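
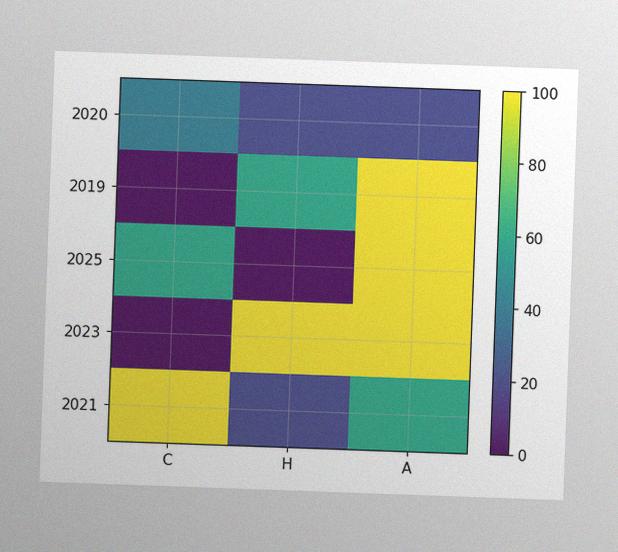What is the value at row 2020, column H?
20

The chart is tilted about 2° clockwise, with some photo noise. Matching cell (2020, H) against the colorbar gives 20.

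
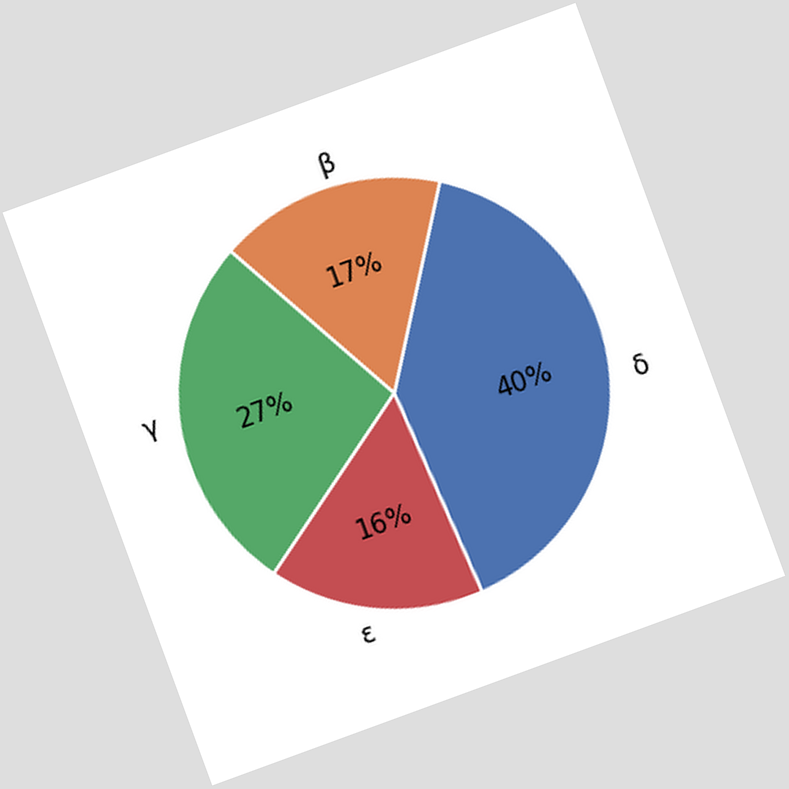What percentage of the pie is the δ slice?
The chart is tilted about 20° counter-clockwise. The δ slice takes up 40% of the pie.

40%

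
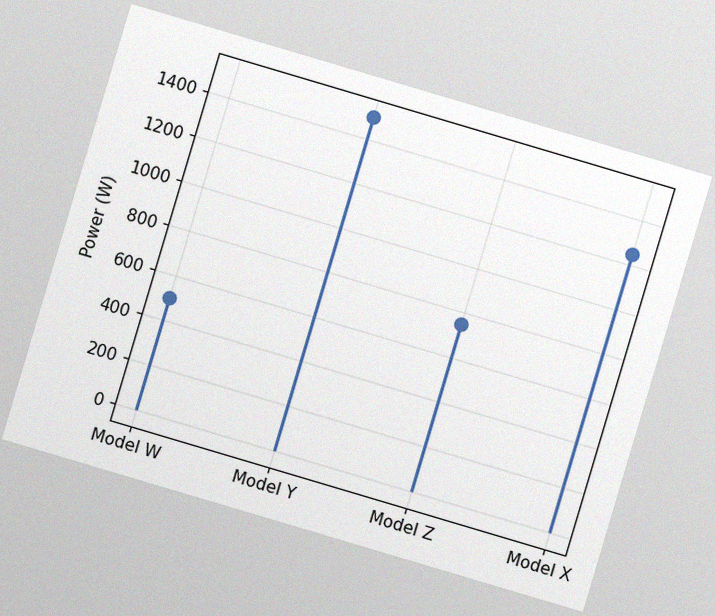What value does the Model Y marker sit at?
The chart is tilted about 17° clockwise, with some photo noise. The Model Y marker sits at 1500W.

1500W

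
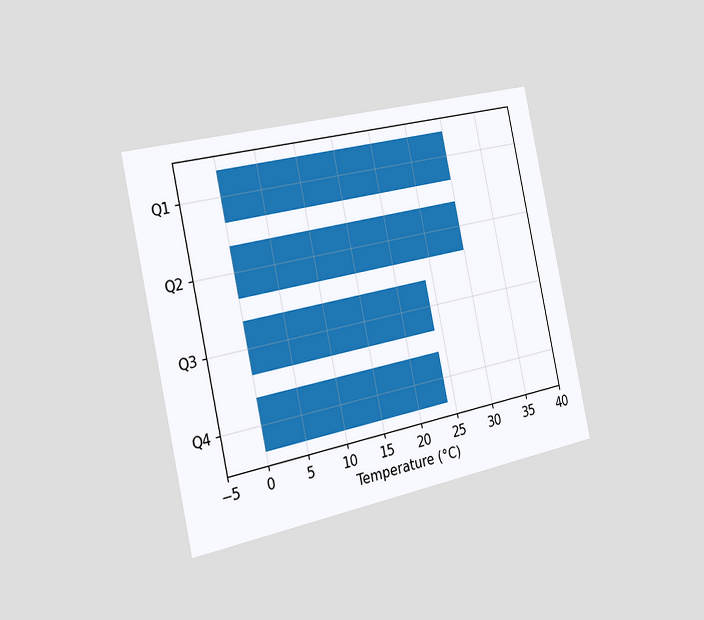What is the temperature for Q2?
The chart is tilted about 12° counter-clockwise and viewed slightly from the left. Reading along the chart's x-axis, the Q2 bar reaches 30°C.

30°C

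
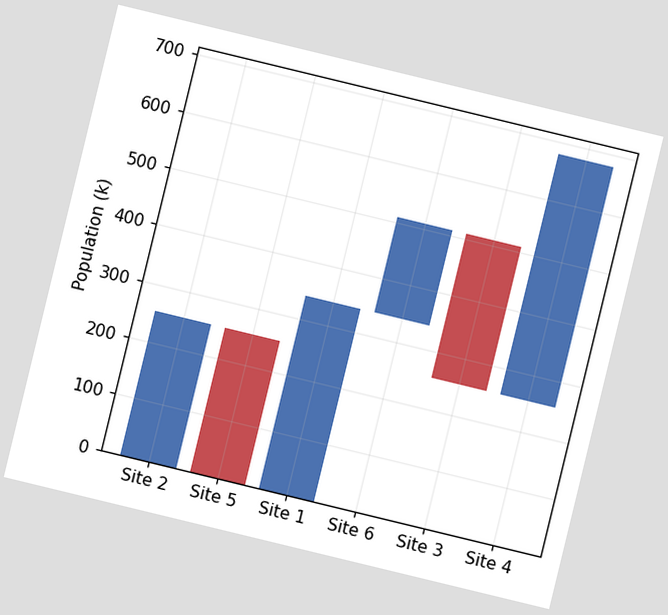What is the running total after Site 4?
The chart is tilted about 14° clockwise. After Site 4 the running total reaches 680k.

680k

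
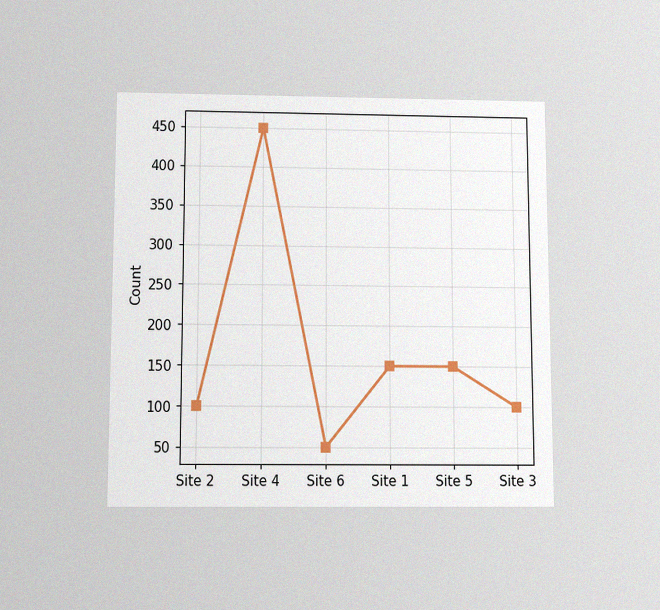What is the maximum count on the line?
The chart is viewed slightly from below, with some photo noise. The highest point is at Site 4, and reading across to the y-axis gives 450.

450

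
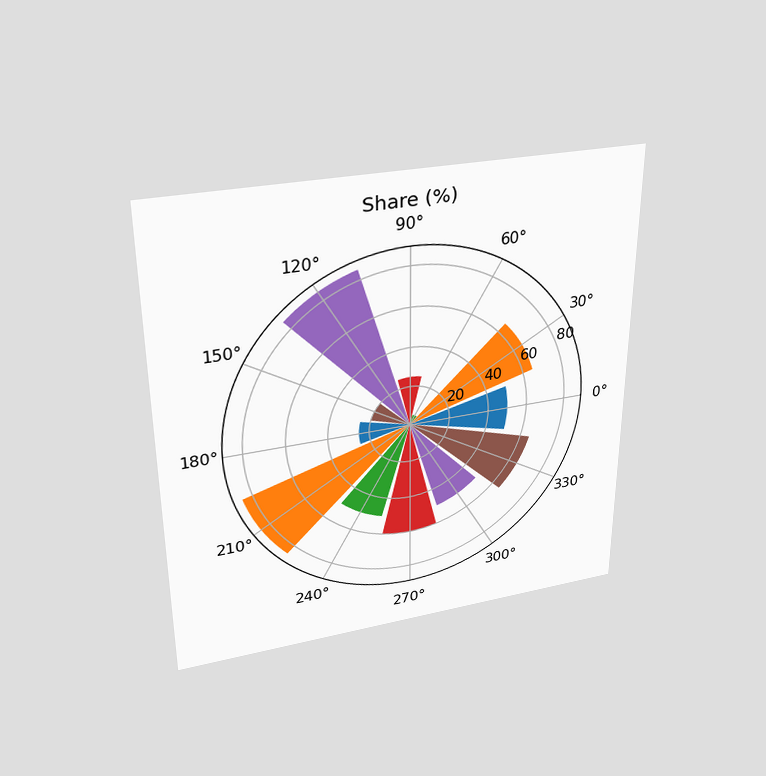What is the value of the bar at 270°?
The chart is viewed slightly from above. The bar at 270° reaches 60% on the radial axis.

60%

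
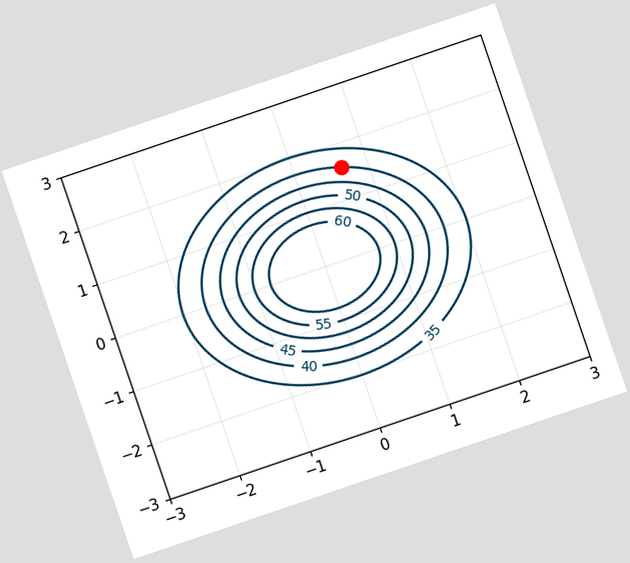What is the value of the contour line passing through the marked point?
40

The chart is tilted about 19° counter-clockwise. The marked point sits on the contour labelled 40.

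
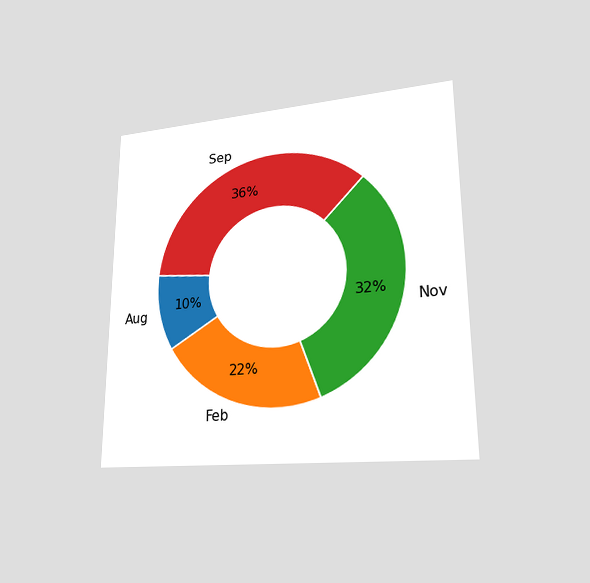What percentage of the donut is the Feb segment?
22%

The chart is viewed at a slight angle. The Feb segment takes up 22% of the ring.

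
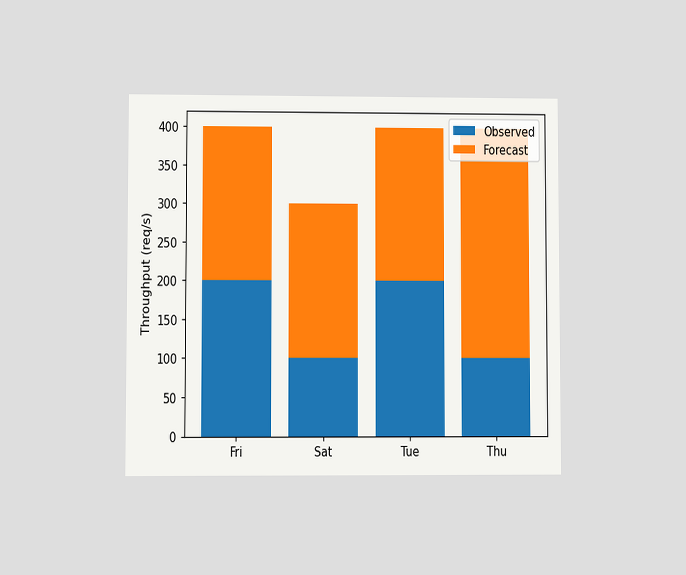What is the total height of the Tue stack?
400req/s

The chart is viewed at a slight angle. The Tue stack's top reaches 400req/s on the y-axis.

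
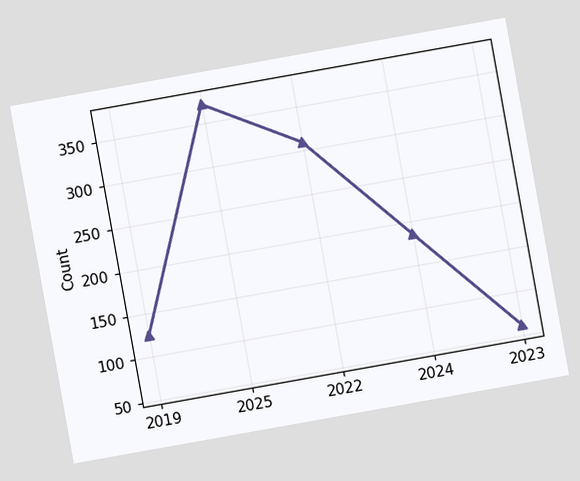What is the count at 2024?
186

The chart is tilted about 10° counter-clockwise. At 2024, the line is at 186.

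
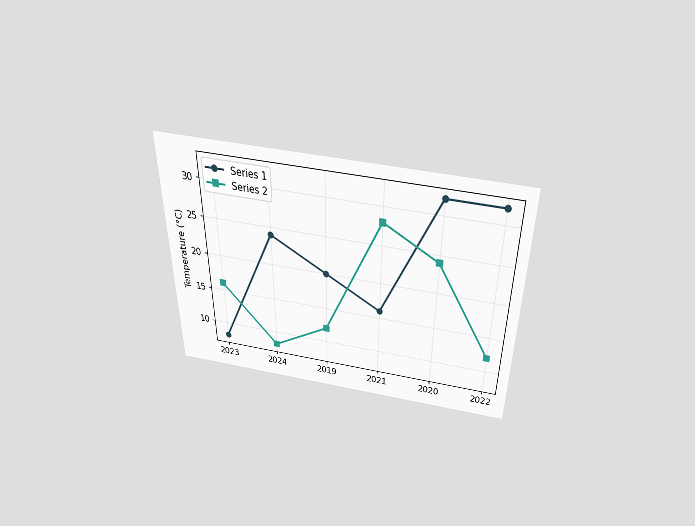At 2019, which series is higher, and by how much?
Series 1, by 8°C

The chart is viewed slightly from above. At 2019, Series 1 sits above the other line by 8°C.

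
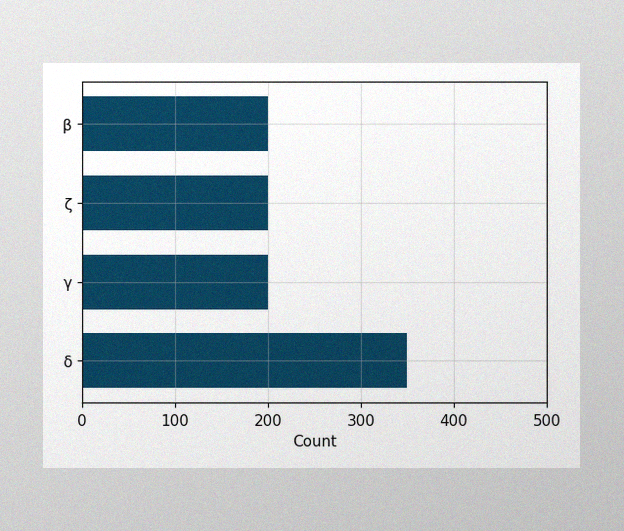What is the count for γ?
200

The image has some photo noise and uneven lighting. Reading along the chart's x-axis, the γ bar reaches 200.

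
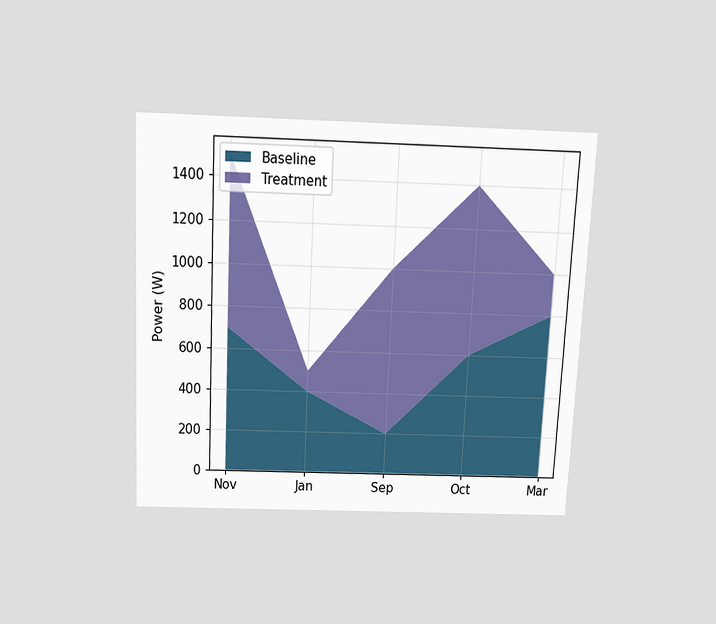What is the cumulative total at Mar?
The chart is tilted about 3° clockwise and viewed slightly from above. The stacked total at Mar reaches 1000W.

1000W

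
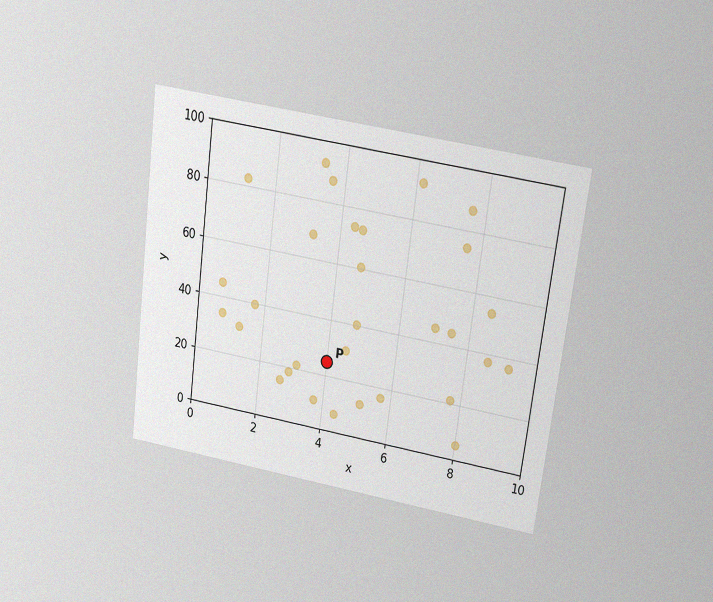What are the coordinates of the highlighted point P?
The chart is tilted about 7° clockwise and viewed slightly from above, with some photo noise. Following the gridlines from P to each axis, P sits at (4, 25).

(4, 25)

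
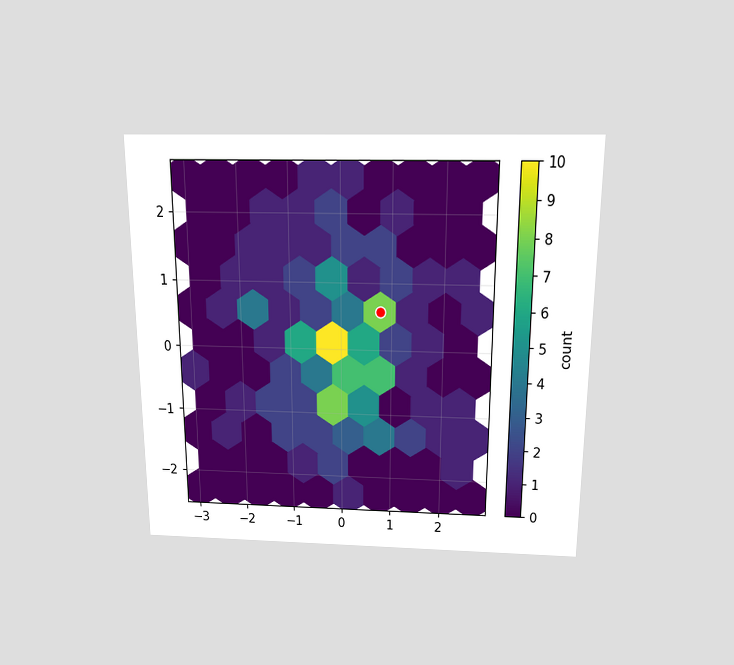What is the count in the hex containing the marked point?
8

The chart is viewed slightly from above. The marked hex reads 8 on the colorbar.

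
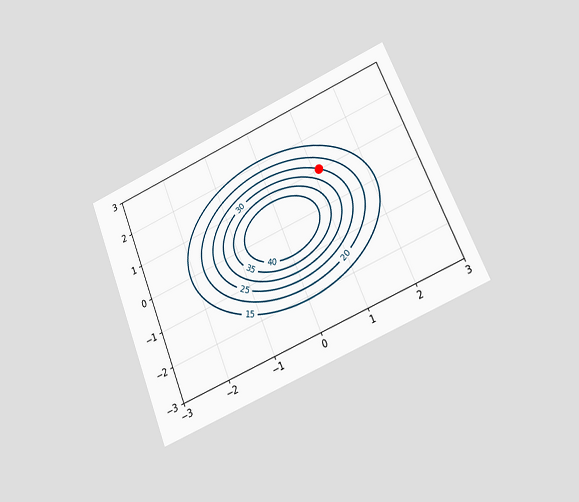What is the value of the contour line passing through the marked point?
The chart is tilted about 23° counter-clockwise and viewed at a slight angle. The marked point sits on the contour labelled 25.

25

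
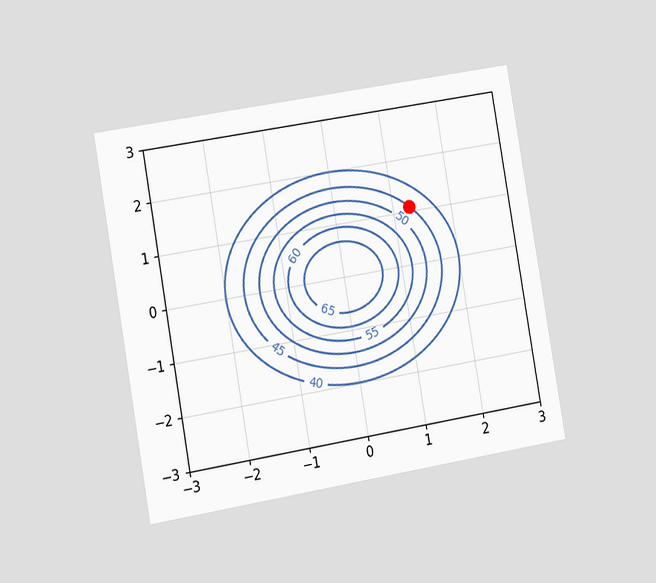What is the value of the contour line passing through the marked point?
45

The chart is tilted about 10° counter-clockwise and viewed slightly from the left. The marked point sits on the contour labelled 45.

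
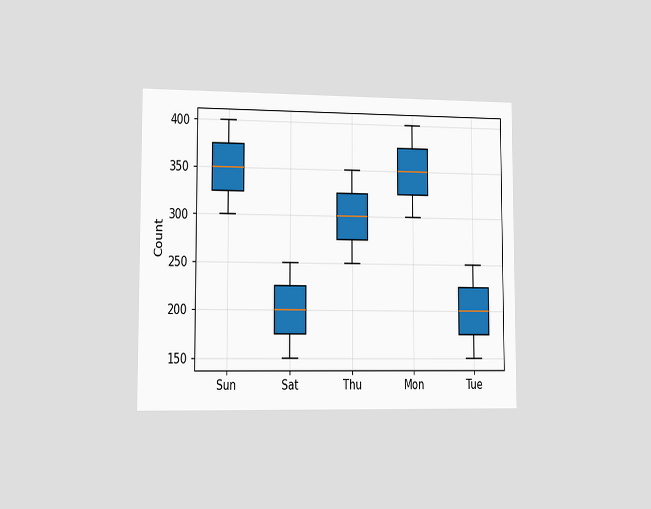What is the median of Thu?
The chart is viewed slightly from the left. The median line in the Thu box sits at 300.

300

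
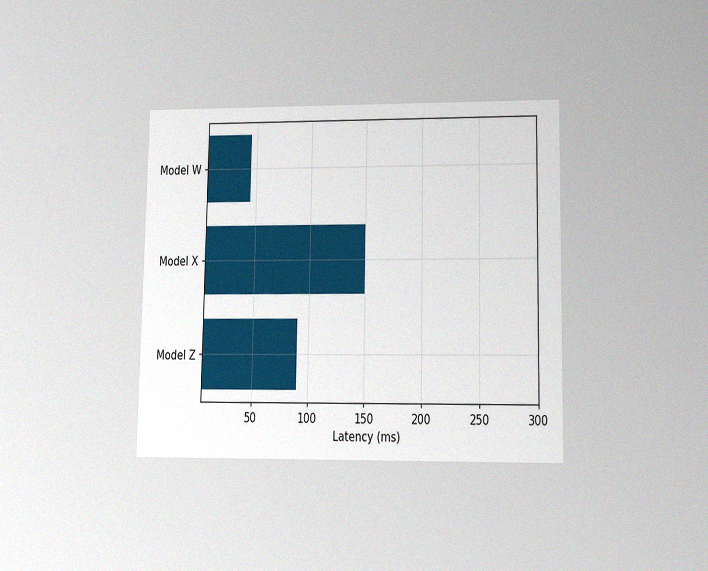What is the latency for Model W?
The chart is viewed at a slight angle, with some photo noise. Reading along the chart's x-axis, the Model W bar reaches 45ms.

45ms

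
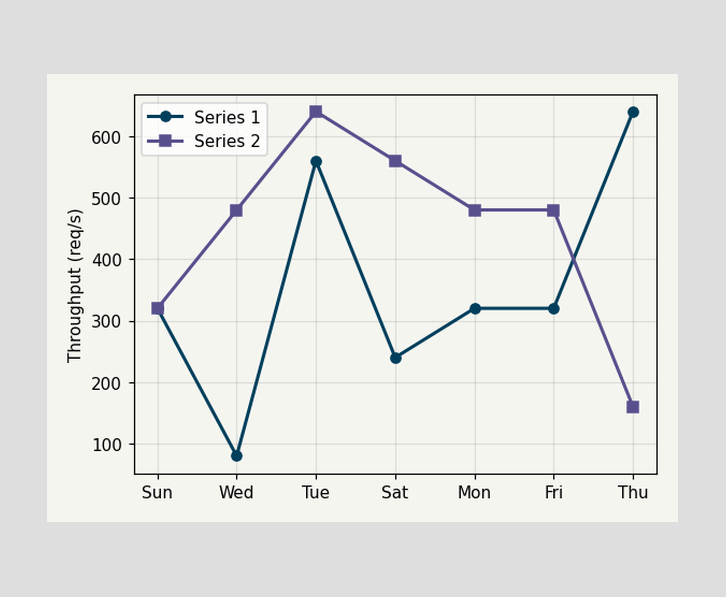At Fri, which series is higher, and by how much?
At Fri, Series 2 sits above the other line by 160req/s.

Series 2, by 160req/s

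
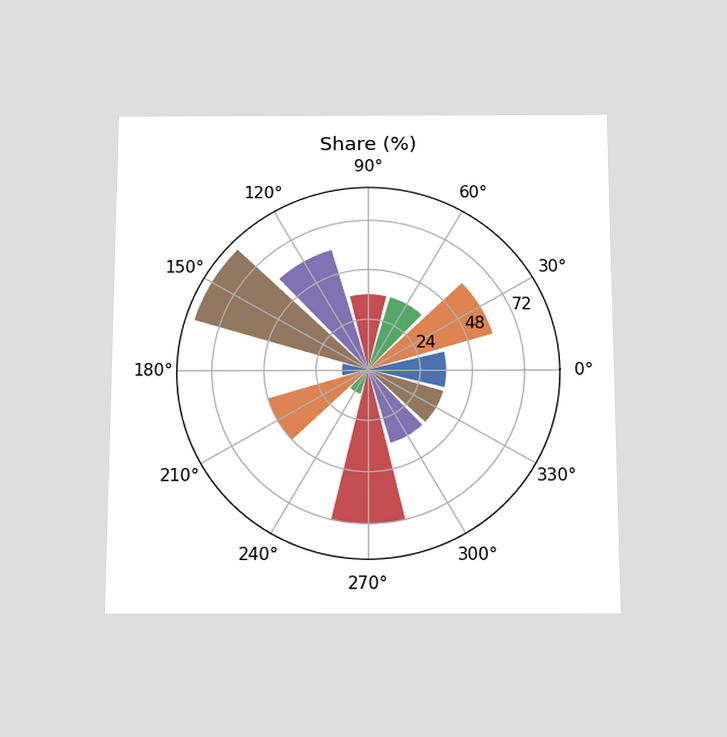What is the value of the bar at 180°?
12%

The chart is viewed slightly from below. The bar at 180° reaches 12% on the radial axis.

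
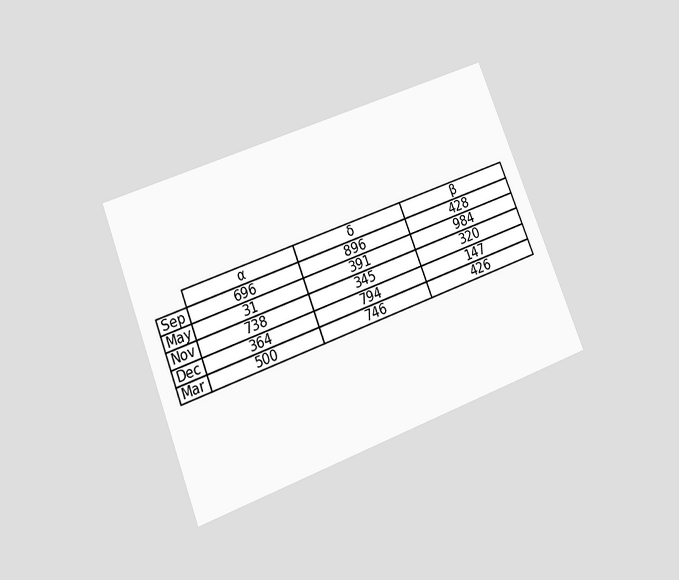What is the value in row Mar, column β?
The chart is tilted about 21° counter-clockwise and viewed slightly from below. The (Mar, β) cell reads 426.

426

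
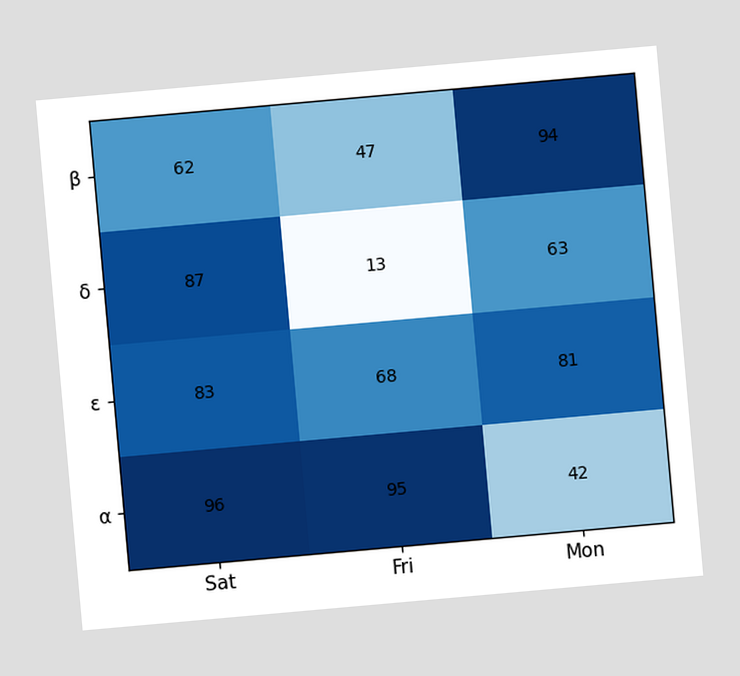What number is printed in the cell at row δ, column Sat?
The chart is tilted about 5° counter-clockwise. The (δ, Sat) cell reads 87.

87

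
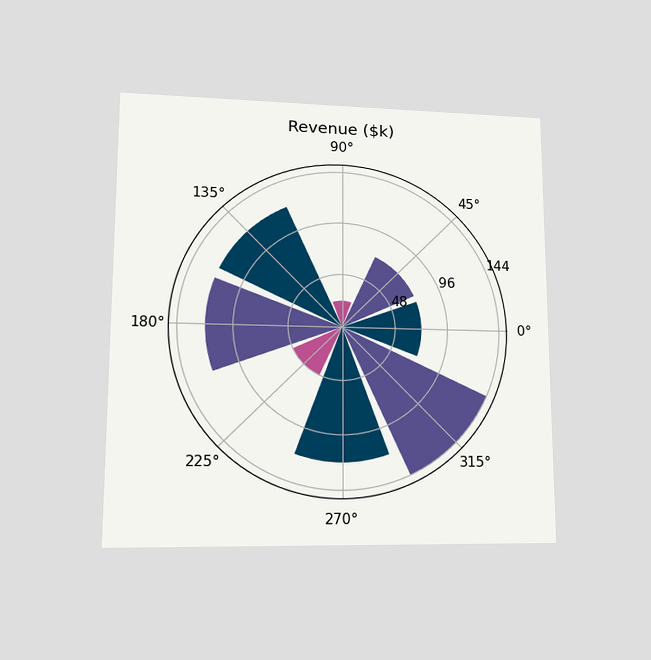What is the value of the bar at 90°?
$24k

The chart is viewed at a slight angle. The bar at 90° reaches $24k on the radial axis.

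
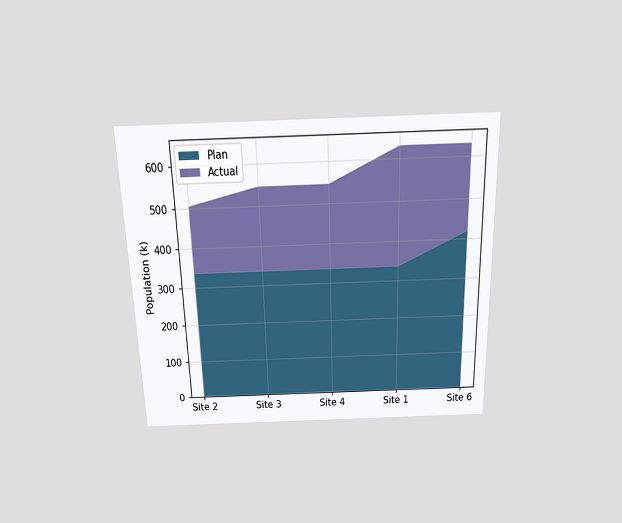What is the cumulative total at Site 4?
The chart is viewed slightly from above. The stacked total at Site 4 reaches 546k.

546k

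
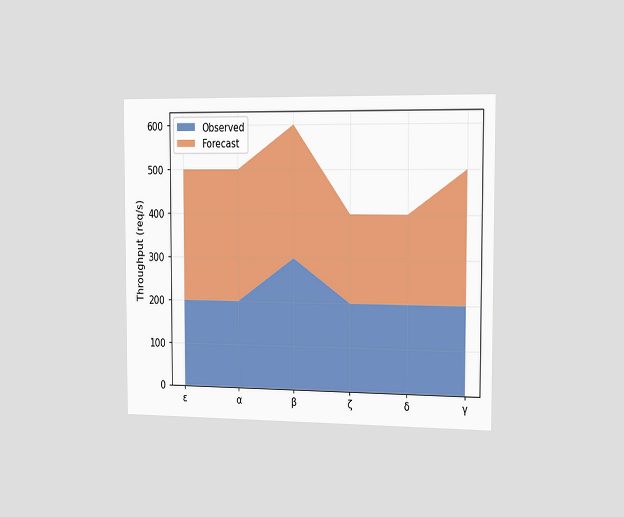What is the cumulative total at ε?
500req/s

The chart is viewed slightly from the right. The stacked total at ε reaches 500req/s.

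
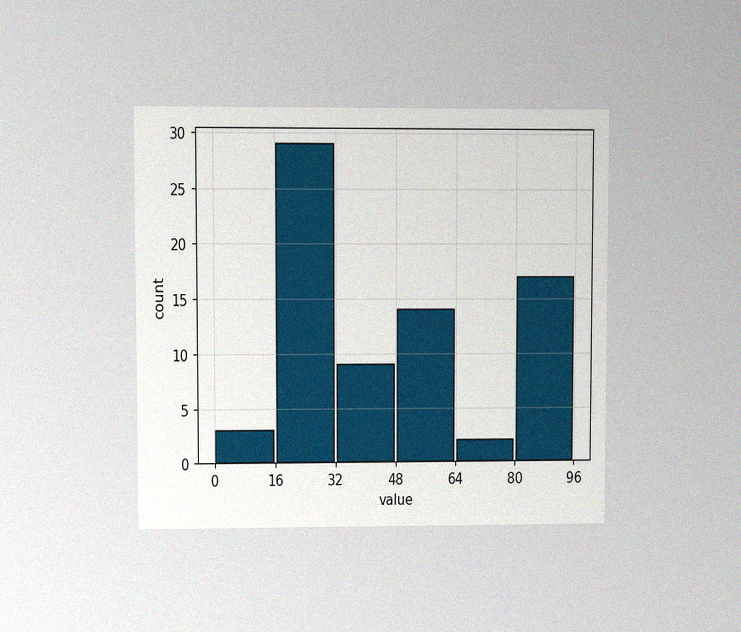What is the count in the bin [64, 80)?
2

The chart is viewed at a slight angle, with some photo noise. The [64, 80) bin has height 2.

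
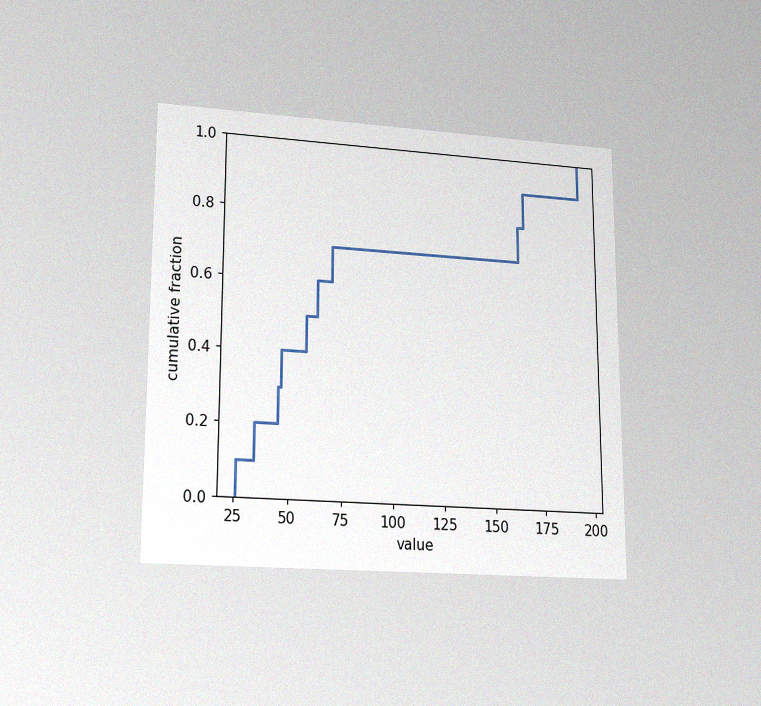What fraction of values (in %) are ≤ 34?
20%

The chart is viewed at a slight angle, with some photo noise. At x=34 the ECDF step is at 20%.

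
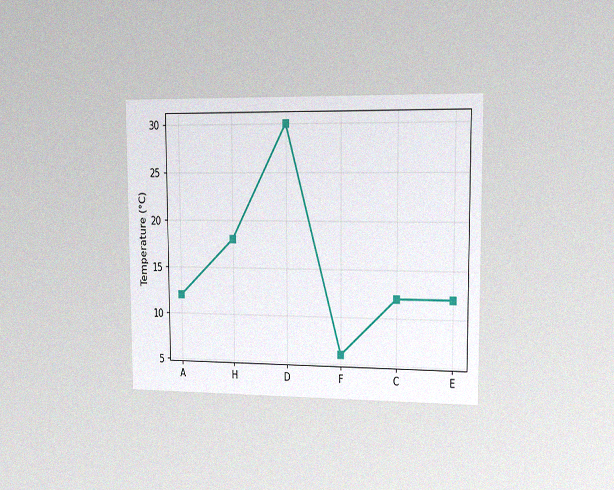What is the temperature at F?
The chart is viewed slightly from the right, with some photo noise. At F, the line is at 6°C.

6°C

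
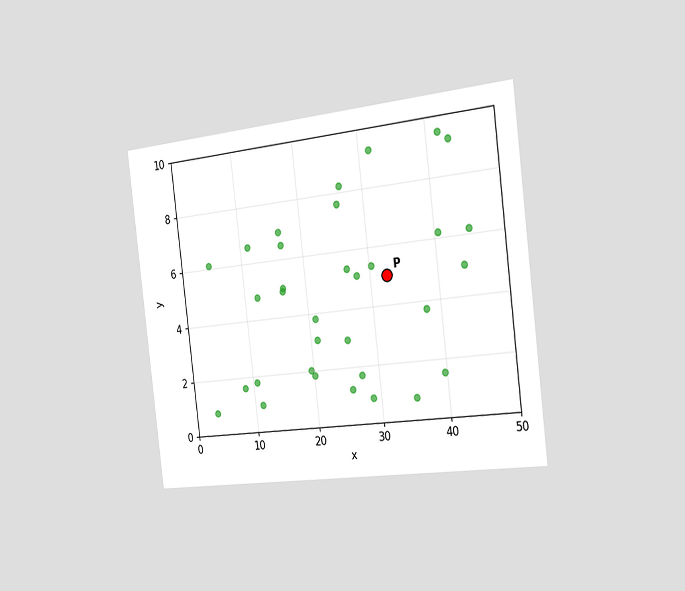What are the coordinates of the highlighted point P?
(32.5, 5)

The chart is tilted about 7° counter-clockwise and viewed slightly from the right. Following the gridlines from P to each axis, P sits at (32.5, 5).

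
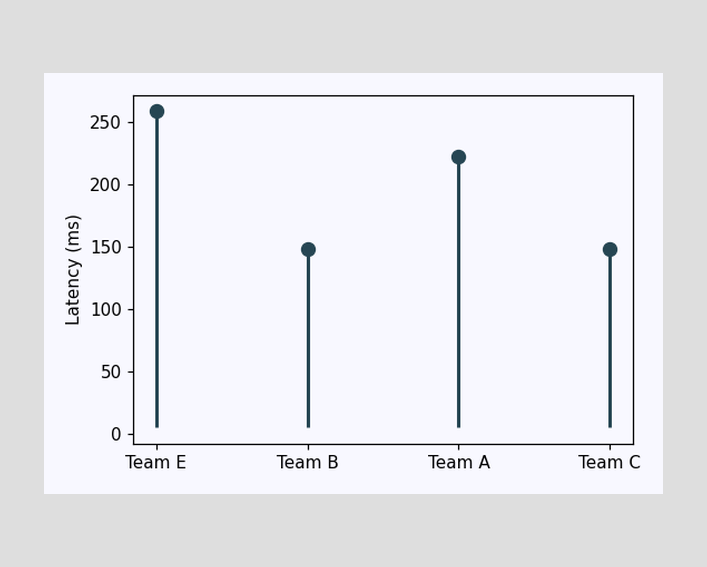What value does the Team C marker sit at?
148ms

The Team C marker sits at 148ms.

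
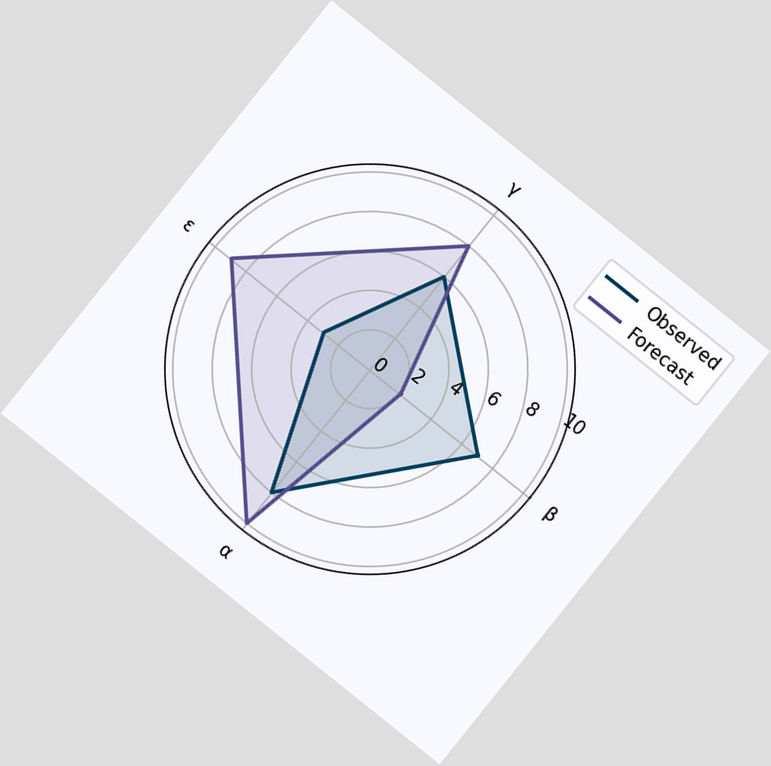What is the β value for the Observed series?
The chart is tilted about 39° clockwise. On the β axis, Observed reaches 7.

7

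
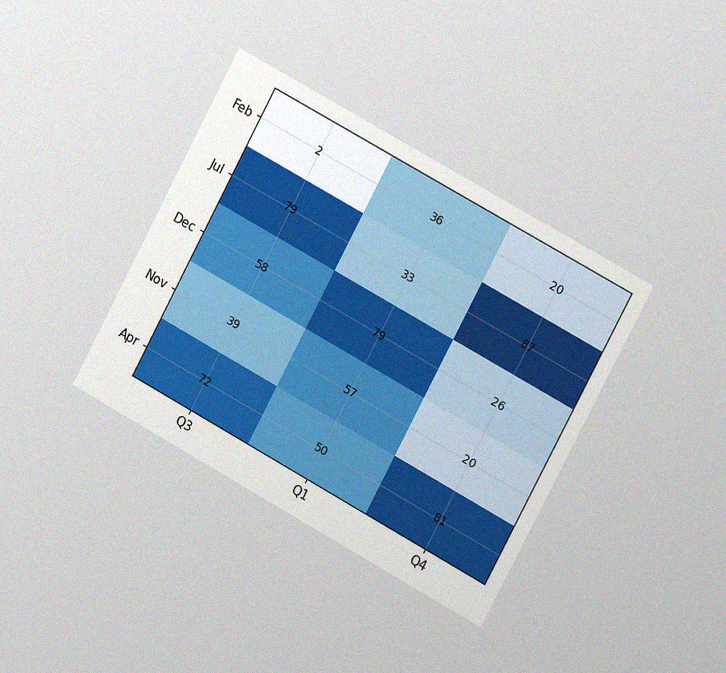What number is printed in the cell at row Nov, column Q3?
The chart is tilted about 28° clockwise and viewed slightly from the right, with some photo noise. The (Nov, Q3) cell reads 39.

39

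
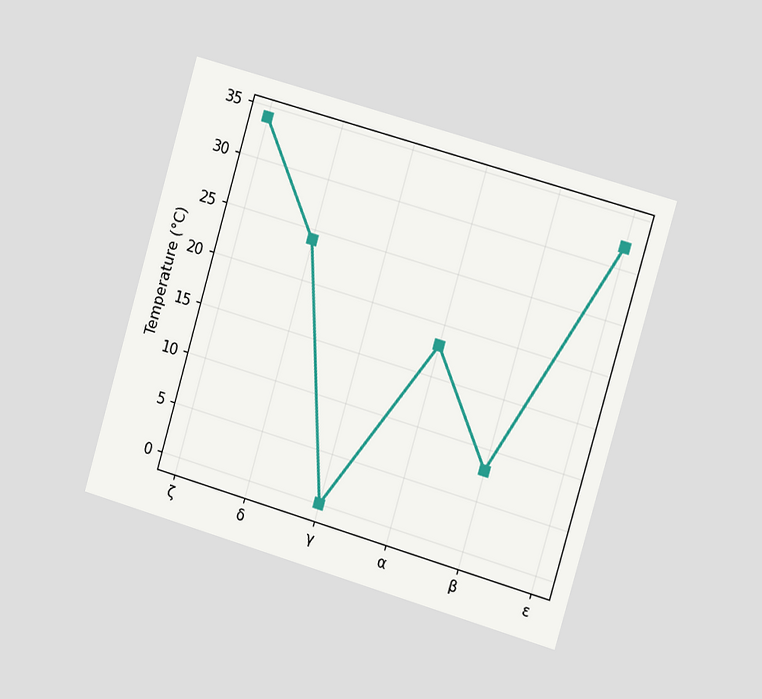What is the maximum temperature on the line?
34°C

The chart is tilted about 16° clockwise and viewed slightly from the right. The highest point is at ζ, and reading across to the y-axis gives 34°C.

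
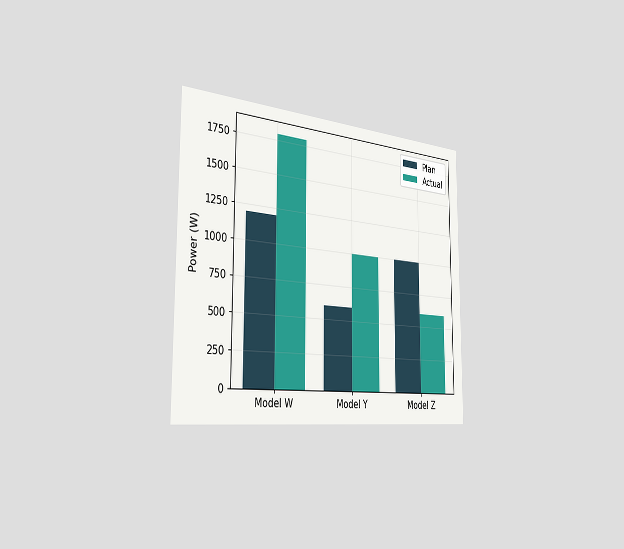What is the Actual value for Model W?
The chart is viewed slightly from the left. The Actual bar at Model W reaches 1800W on the y-axis.

1800W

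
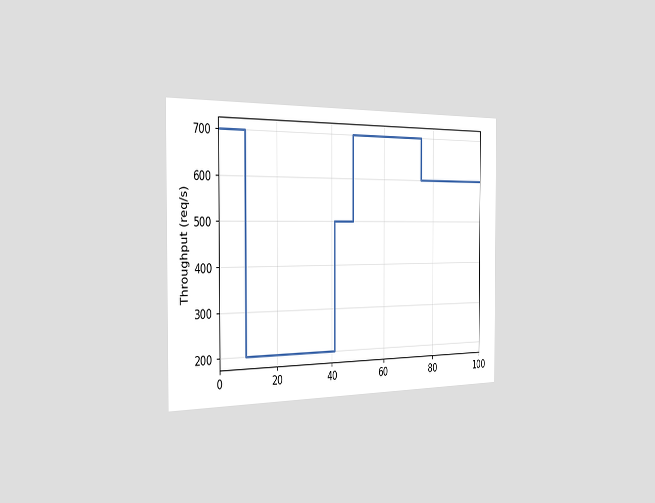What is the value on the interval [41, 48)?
500req/s

The chart is viewed slightly from the left. On [41, 48) the step sits at 500req/s.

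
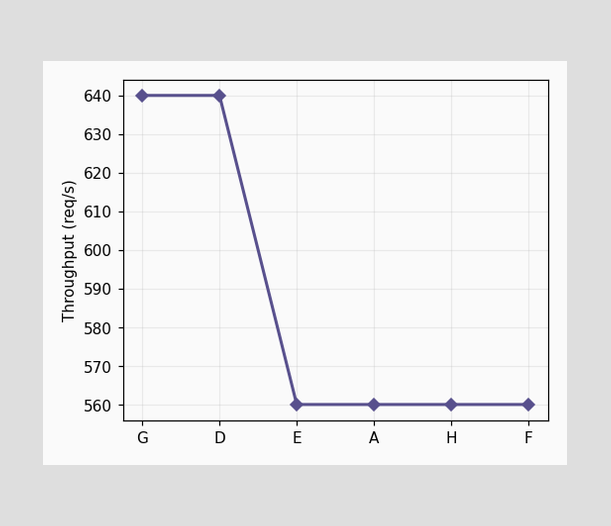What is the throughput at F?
At F, the line is at 560req/s.

560req/s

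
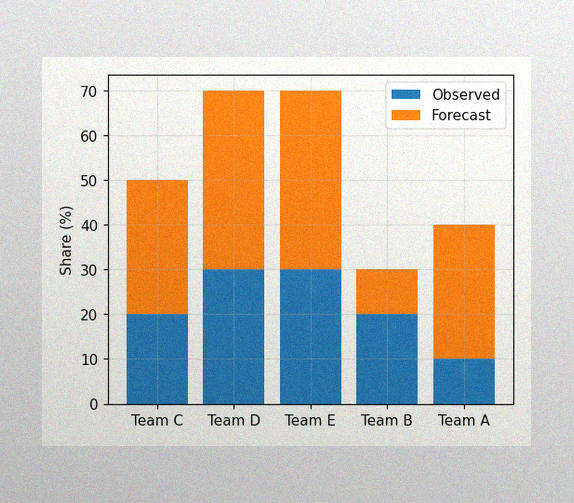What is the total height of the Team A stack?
40%

The image has some photo noise and uneven lighting. The Team A stack's top reaches 40% on the y-axis.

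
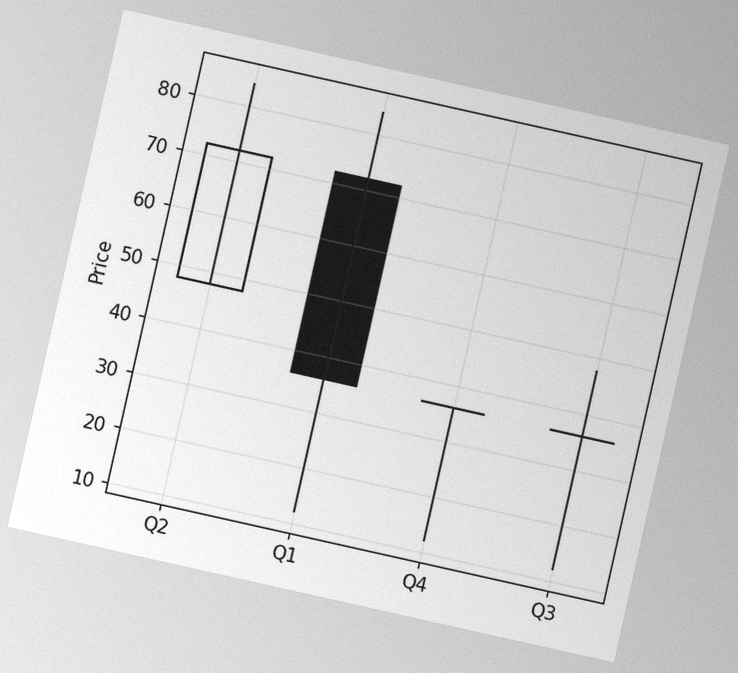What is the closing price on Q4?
The chart is tilted about 13° clockwise, with some photo noise. The Q4 candle closes at 36.

36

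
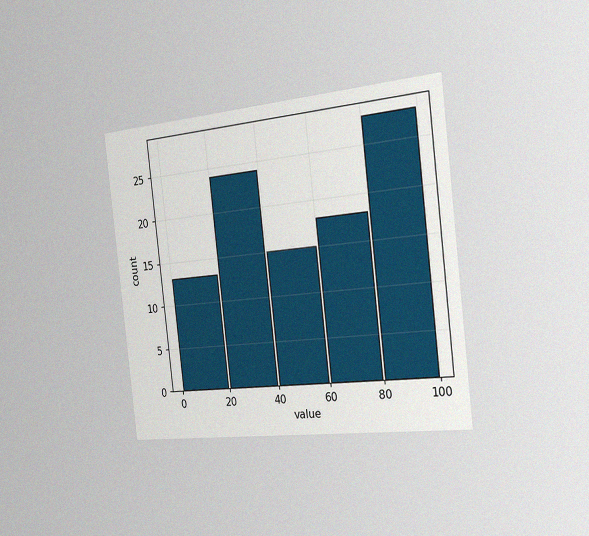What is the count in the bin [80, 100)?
28

The chart is tilted about 7° counter-clockwise and viewed slightly from the right, with some photo noise. The [80, 100) bin has height 28.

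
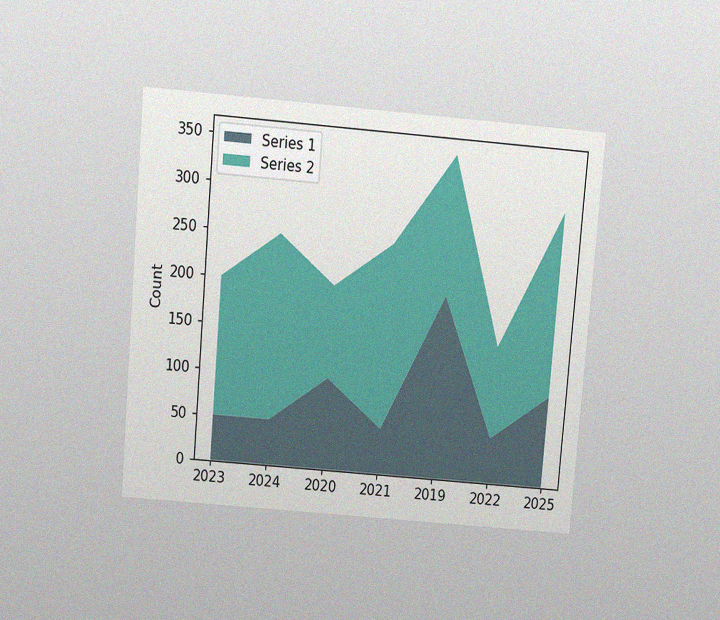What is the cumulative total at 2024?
The chart is tilted about 5° clockwise and viewed slightly from above, with some photo noise. The stacked total at 2024 reaches 250.

250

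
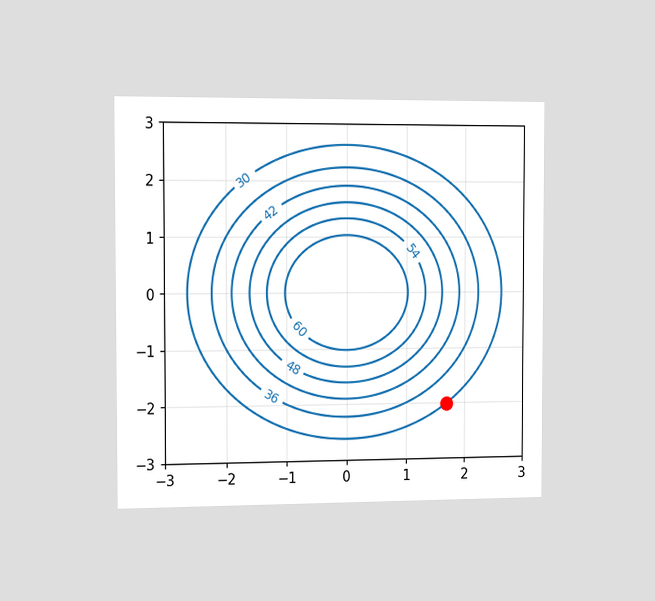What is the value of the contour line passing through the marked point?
30

The chart is viewed slightly from the left. The marked point sits on the contour labelled 30.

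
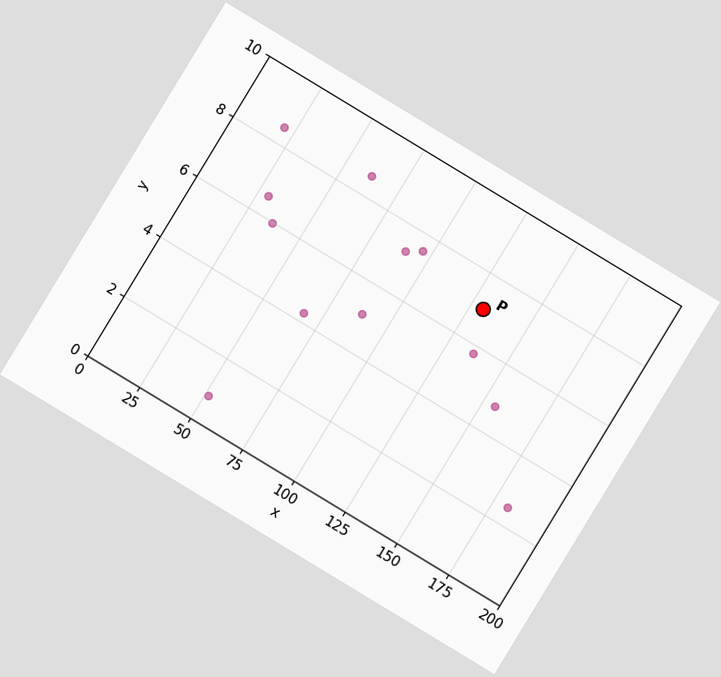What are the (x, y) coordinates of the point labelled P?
(130, 7)

The chart is tilted about 31° clockwise. Following the gridlines from P to each axis, P sits at (130, 7).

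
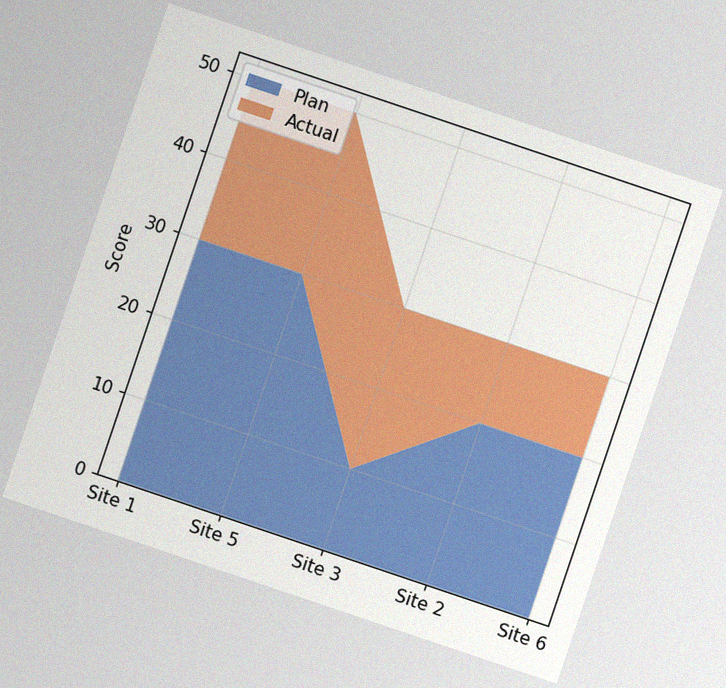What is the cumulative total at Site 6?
The chart is tilted about 19° clockwise, with some photo noise. The stacked total at Site 6 reaches 30.

30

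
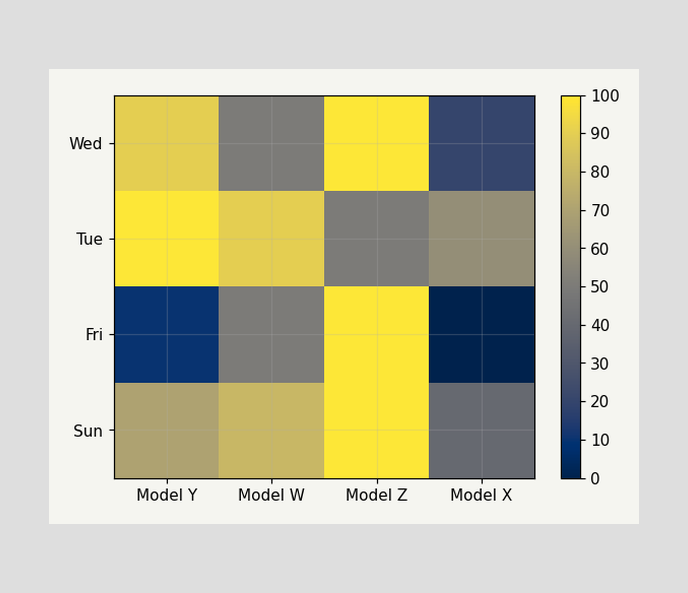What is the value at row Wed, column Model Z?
Matching cell (Wed, Model Z) against the colorbar gives 100.

100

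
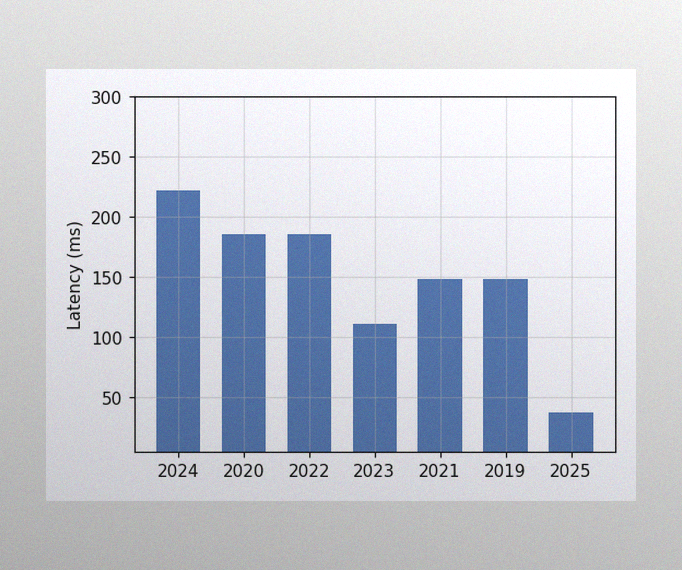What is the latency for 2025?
37ms

The image has some photo noise and uneven lighting. Reading along the chart's y-axis, the 2025 bar reaches 37ms.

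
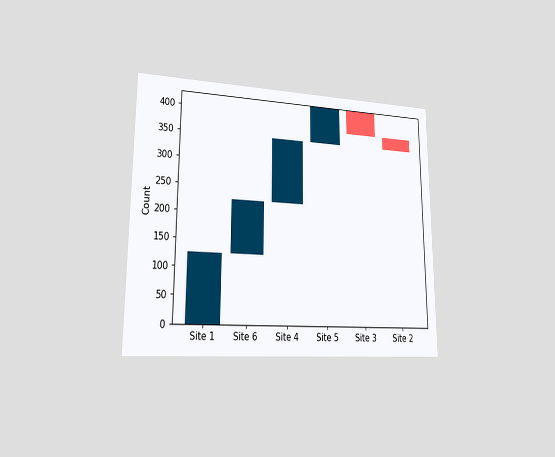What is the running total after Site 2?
The chart is viewed slightly from the left. After Site 2 the running total reaches 350.

350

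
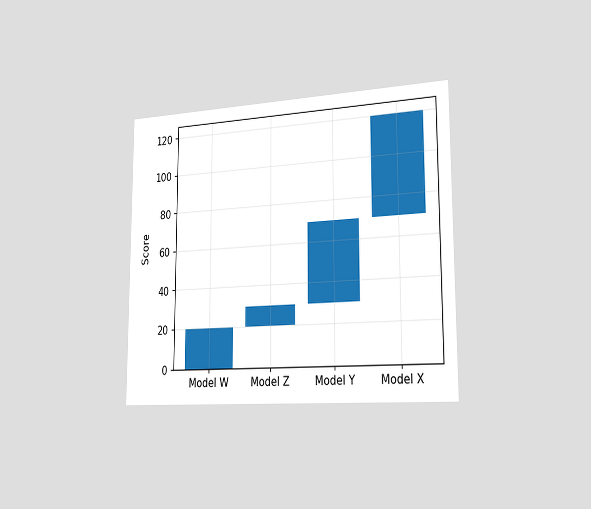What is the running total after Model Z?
The chart is viewed slightly from the right. After Model Z the running total reaches 30.

30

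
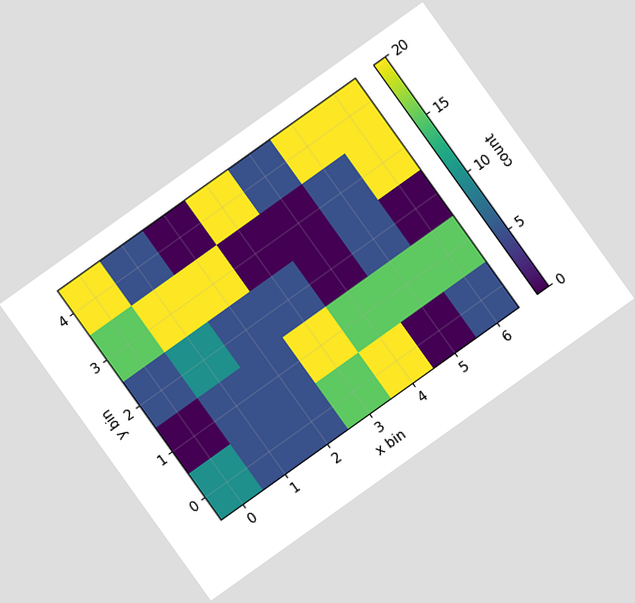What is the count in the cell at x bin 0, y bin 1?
0

The chart is tilted about 36° counter-clockwise. Matching the cell (0, 1) against the colorbar gives 0.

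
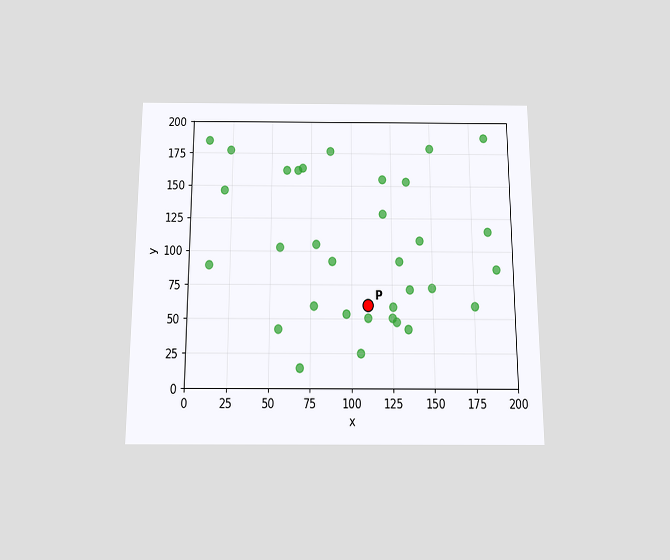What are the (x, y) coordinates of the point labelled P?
The chart is viewed slightly from below. Following the gridlines from P to each axis, P sits at (110, 60).

(110, 60)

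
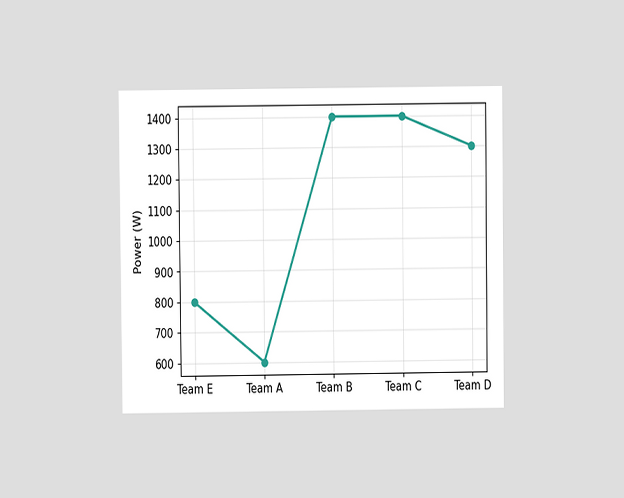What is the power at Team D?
The chart is viewed at a slight angle. At Team D, the line is at 1300W.

1300W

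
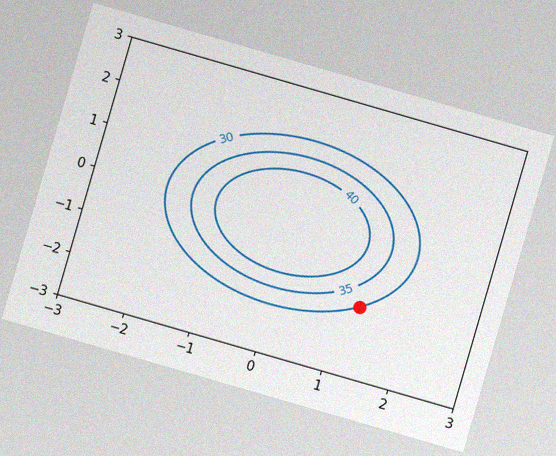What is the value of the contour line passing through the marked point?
The chart is tilted about 16° clockwise, with some photo noise. The marked point sits on the contour labelled 30.

30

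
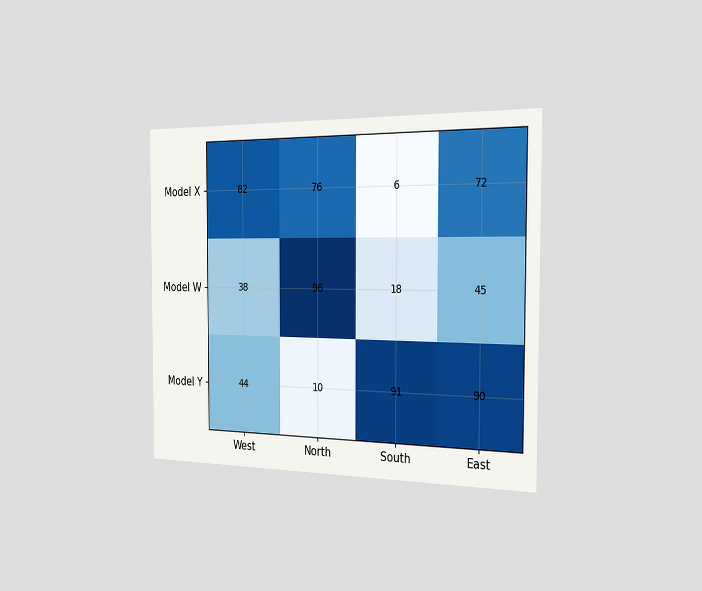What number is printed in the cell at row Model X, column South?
6

The chart is viewed slightly from the right. The (Model X, South) cell reads 6.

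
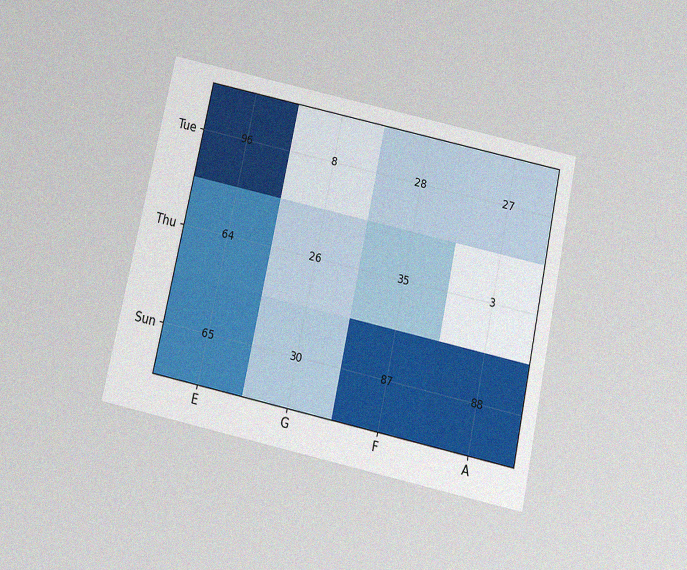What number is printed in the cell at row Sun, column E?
65

The chart is tilted about 12° clockwise and viewed slightly from below, with some photo noise. The (Sun, E) cell reads 65.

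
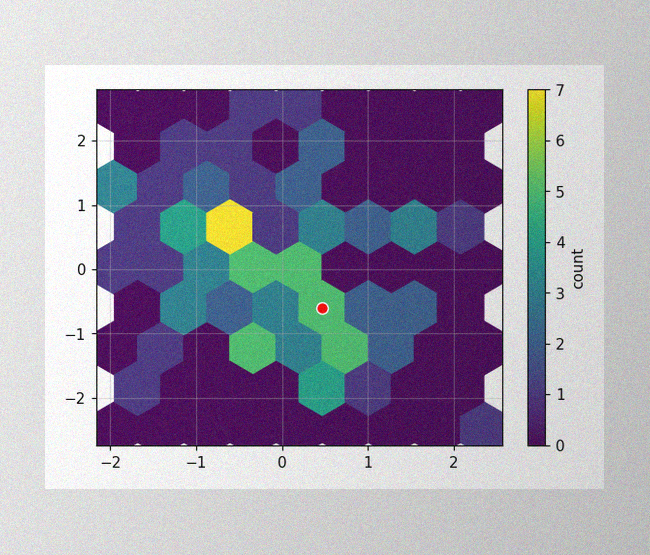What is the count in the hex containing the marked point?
The image has some photo noise and uneven lighting. The marked hex reads 5 on the colorbar.

5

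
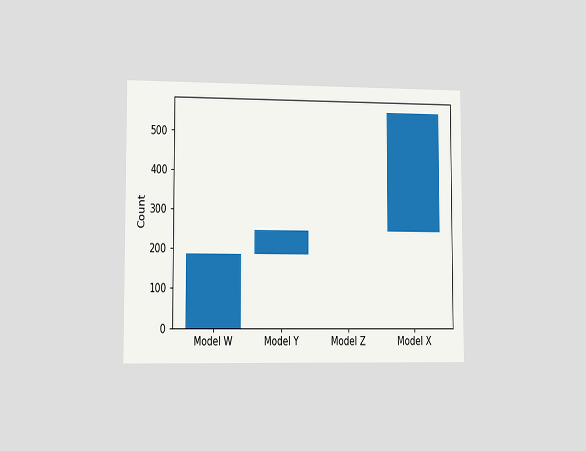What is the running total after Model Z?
The chart is viewed slightly from the left. After Model Z the running total reaches 248.

248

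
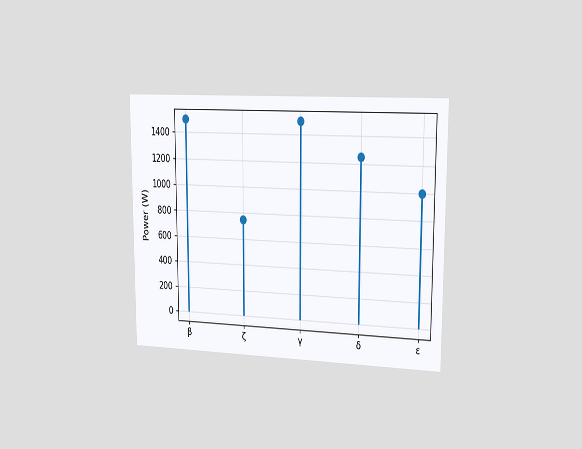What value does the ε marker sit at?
The chart is viewed slightly from the right. The ε marker sits at 1000W.

1000W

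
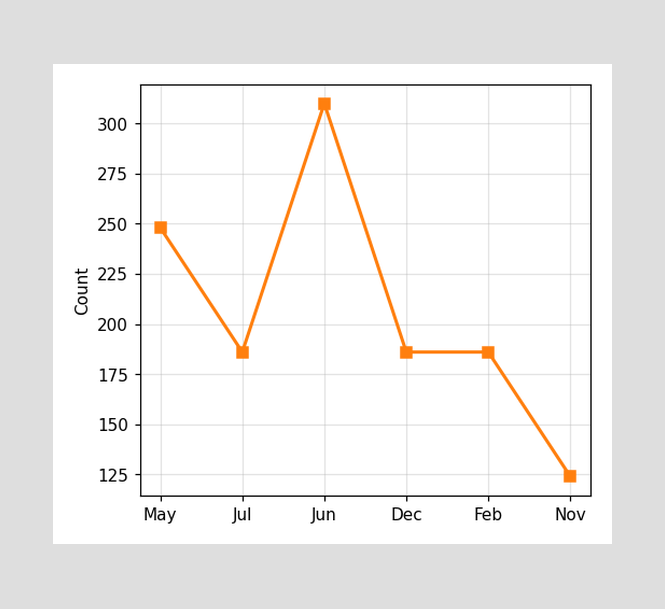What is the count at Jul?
At Jul, the line is at 186.

186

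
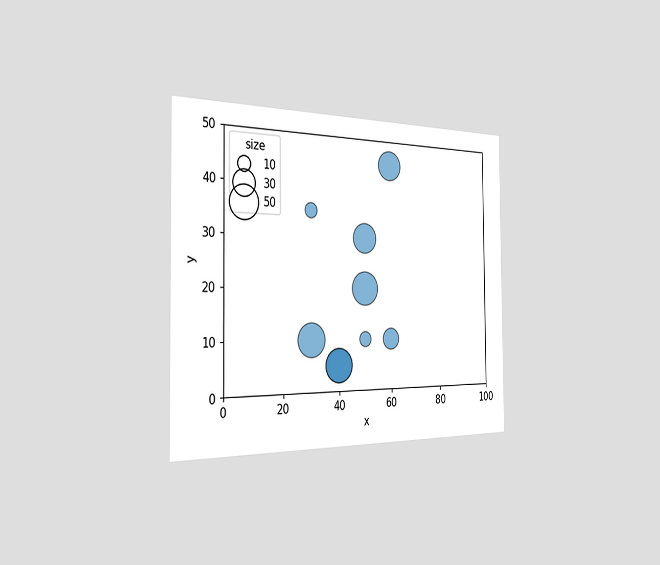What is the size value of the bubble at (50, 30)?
The chart is viewed slightly from the left. Matching the bubble at (50, 30) against the size legend gives 40.

40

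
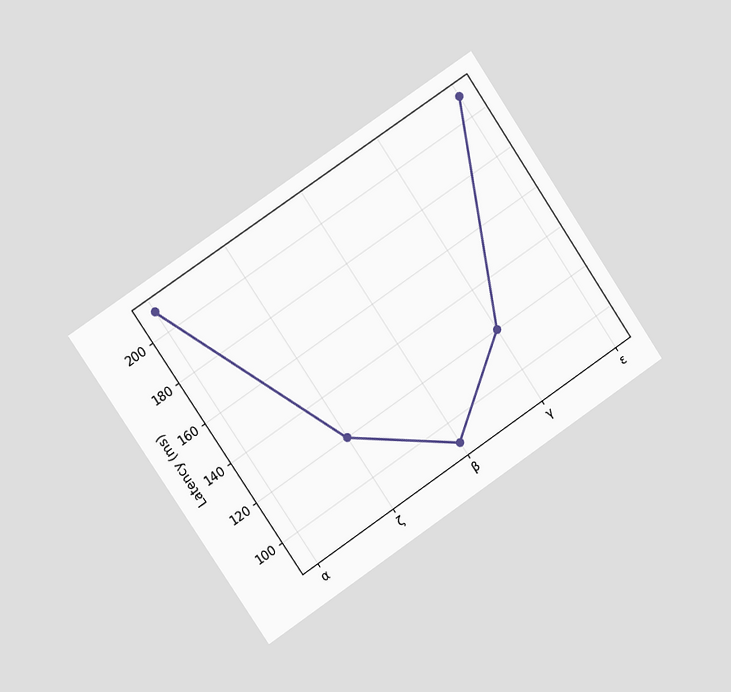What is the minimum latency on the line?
The chart is tilted about 34° counter-clockwise and viewed slightly from the left. The lowest point is at β, and reading across to the y-axis gives 90ms.

90ms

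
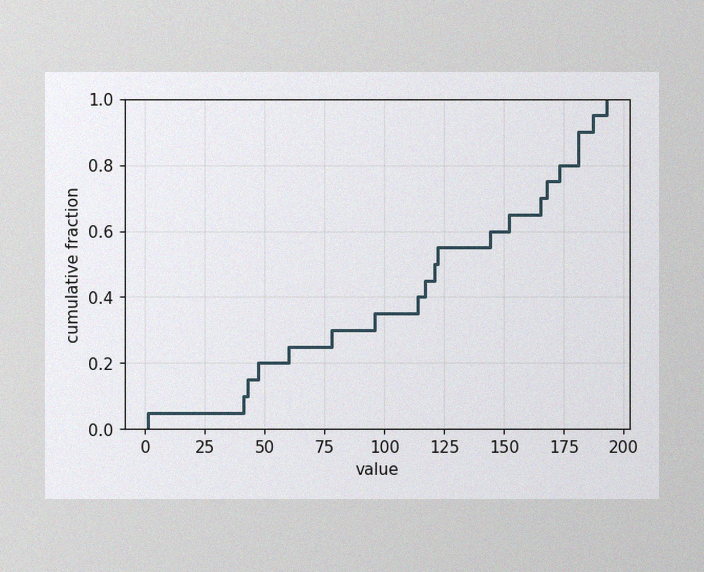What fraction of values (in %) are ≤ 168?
The image has some photo noise and uneven lighting. At x=168 the ECDF step is at 75%.

75%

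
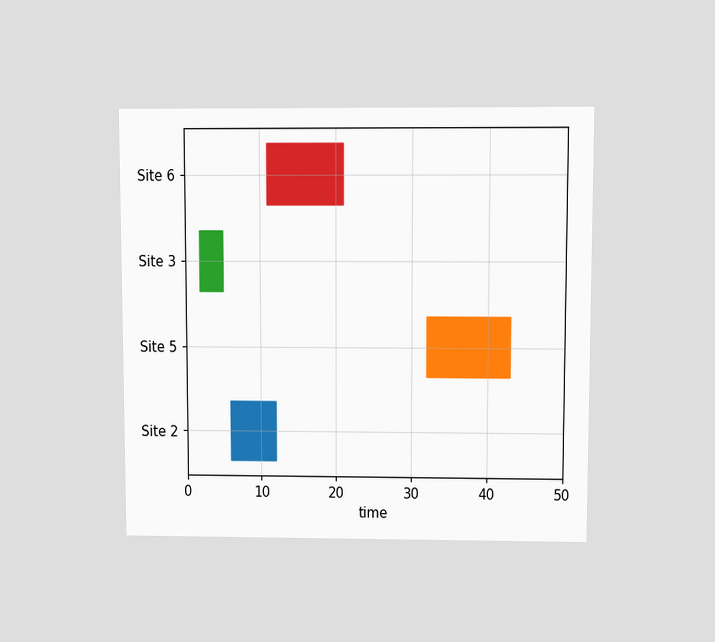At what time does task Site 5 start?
32

The chart is viewed at a slight angle. The Site 5 bar begins at t=32.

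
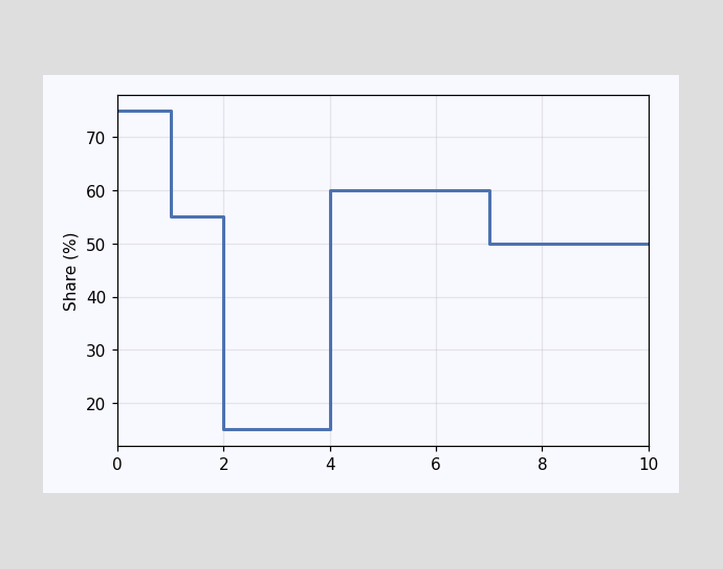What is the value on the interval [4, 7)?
60%

On [4, 7) the step sits at 60%.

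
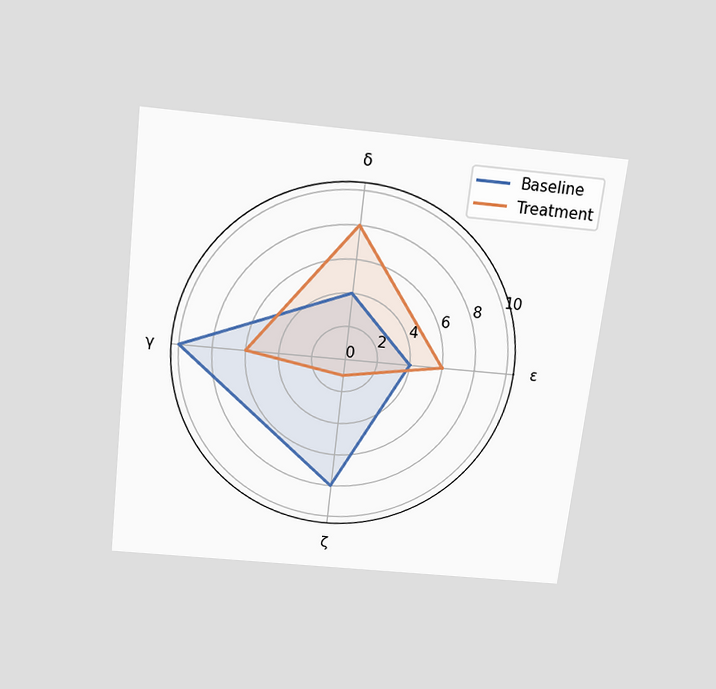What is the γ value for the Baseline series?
The chart is tilted about 7° clockwise and viewed slightly from above. On the γ axis, Baseline reaches 10.

10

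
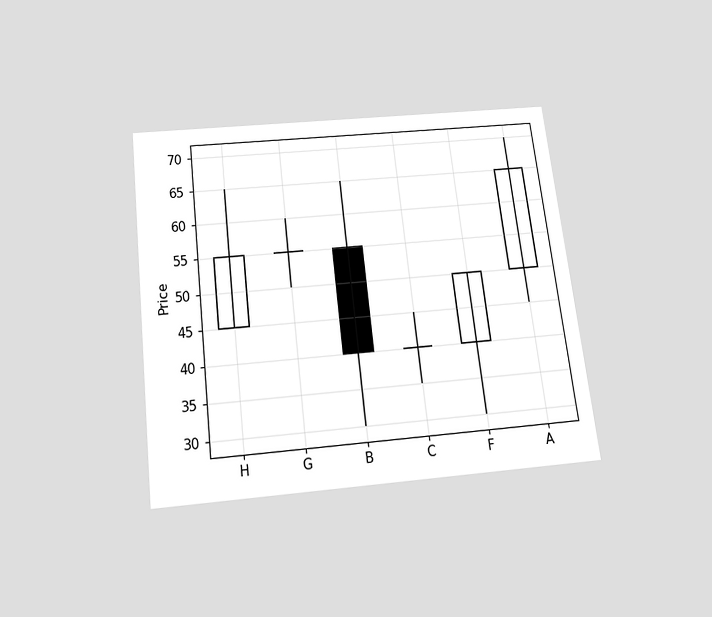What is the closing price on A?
The chart is tilted about 7° counter-clockwise and viewed slightly from below. The A candle closes at 65.

65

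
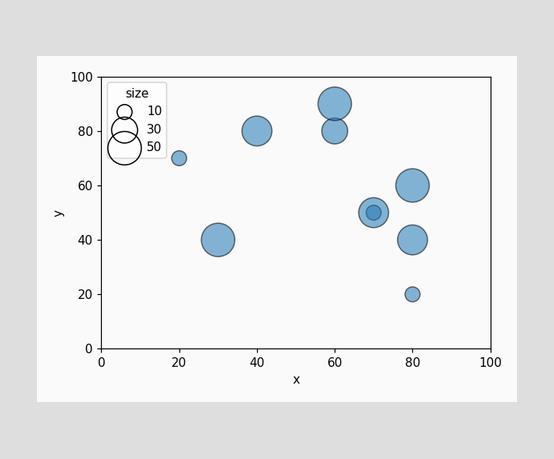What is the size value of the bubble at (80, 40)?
Matching the bubble at (80, 40) against the size legend gives 40.

40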